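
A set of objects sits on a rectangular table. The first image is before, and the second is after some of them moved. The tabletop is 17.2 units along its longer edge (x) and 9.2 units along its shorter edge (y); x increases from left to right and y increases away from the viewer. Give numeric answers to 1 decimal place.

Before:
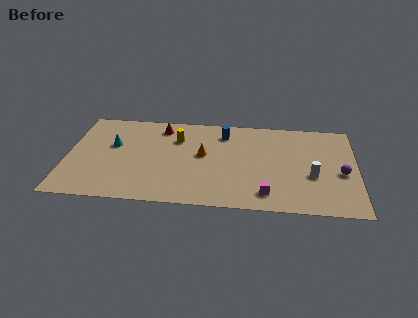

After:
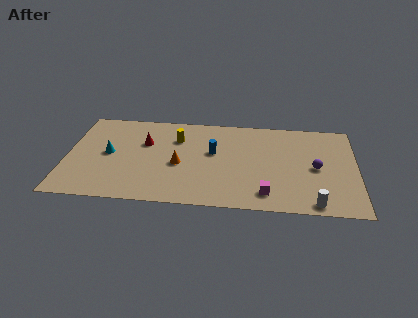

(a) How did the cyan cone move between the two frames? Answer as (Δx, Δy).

(-0.2, -0.9)

The cyan cone was at about (2.7, 5.6) and moved to about (2.5, 4.7).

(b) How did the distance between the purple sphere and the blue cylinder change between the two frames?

-1.6

Before: roughly 7.8 units apart; after: 6.2. That's 1.6 units closer together.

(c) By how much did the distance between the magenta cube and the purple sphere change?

-1.0

Before: roughly 5.0 units apart; after: 4.0. That's 1.0 units closer together.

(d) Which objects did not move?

the yellow cylinder and the magenta cube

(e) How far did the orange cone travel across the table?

1.8

The orange cone was near (8.1, 5.1) before and (6.7, 4.0) after, so it travelled √(1.4² + 1.1²) ≈ 1.8 units.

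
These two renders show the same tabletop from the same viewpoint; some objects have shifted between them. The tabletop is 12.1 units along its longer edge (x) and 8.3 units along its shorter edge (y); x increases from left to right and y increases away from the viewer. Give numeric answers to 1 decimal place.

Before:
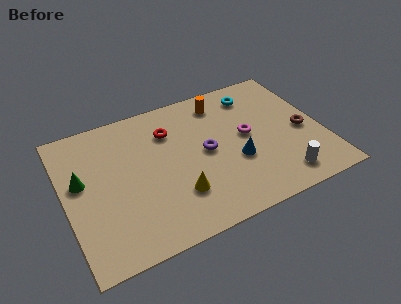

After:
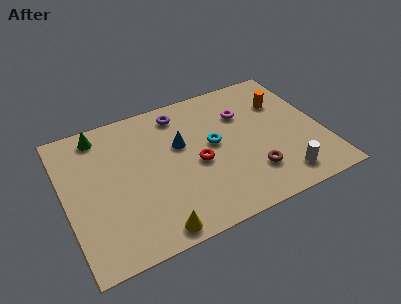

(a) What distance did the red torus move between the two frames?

2.6

The red torus was near (5.1, 6.1) before and (6.1, 3.7) after, so it travelled √(1.0² + 2.4²) ≈ 2.6 units.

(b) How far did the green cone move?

2.6

From (0.8, 4.8) to (1.9, 7.2), the green cone covered √(1.1² + 2.4²) ≈ 2.6 units.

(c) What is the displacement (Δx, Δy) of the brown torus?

(-2.7, -1.6)

The brown torus was at about (11.2, 3.7) and moved to about (8.5, 2.1).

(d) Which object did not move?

the white cylinder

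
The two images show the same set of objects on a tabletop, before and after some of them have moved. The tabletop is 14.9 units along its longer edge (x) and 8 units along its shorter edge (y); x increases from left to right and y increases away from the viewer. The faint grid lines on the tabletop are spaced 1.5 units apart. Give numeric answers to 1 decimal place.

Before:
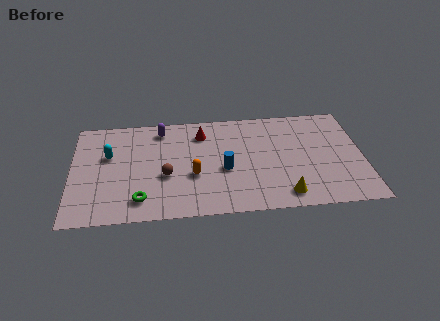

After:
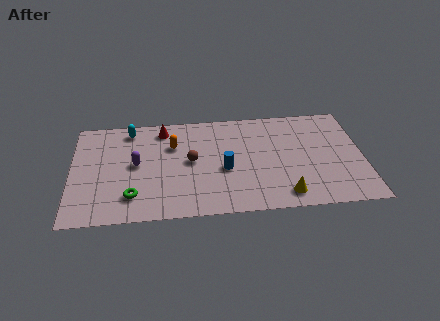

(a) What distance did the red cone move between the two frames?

2.1

From (6.7, 6.3) to (4.7, 6.8), the red cone covered √(2.0² + 0.5²) ≈ 2.1 units.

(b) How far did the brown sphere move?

1.6

The brown sphere was near (4.8, 3.2) before and (6.1, 4.2) after, so it travelled √(1.3² + 1.0²) ≈ 1.6 units.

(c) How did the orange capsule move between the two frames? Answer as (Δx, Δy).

(-1.0, 2.4)

The orange capsule started near (6.2, 3.1) and ended near (5.2, 5.5).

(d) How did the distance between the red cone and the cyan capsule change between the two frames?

-3.3

Before: roughly 5.0 units apart; after: 1.7. That's 3.3 units closer together.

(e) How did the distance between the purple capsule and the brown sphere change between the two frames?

-0.8

Before: roughly 3.6 units apart; after: 2.8. That's 0.8 units closer together.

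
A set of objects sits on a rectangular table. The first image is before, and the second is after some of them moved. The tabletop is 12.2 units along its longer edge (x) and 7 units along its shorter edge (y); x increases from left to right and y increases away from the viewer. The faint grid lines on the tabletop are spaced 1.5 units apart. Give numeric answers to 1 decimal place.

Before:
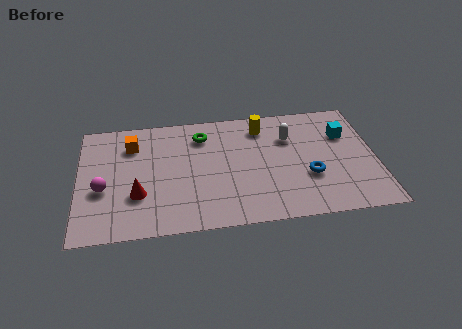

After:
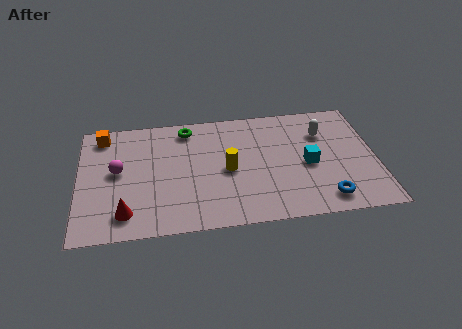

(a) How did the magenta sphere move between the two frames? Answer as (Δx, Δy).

(0.6, 1.0)

The magenta sphere started near (1.0, 2.8) and ended near (1.6, 3.8).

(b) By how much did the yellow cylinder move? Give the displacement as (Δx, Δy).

(-1.5, -2.4)

The yellow cylinder was at about (7.6, 5.7) and moved to about (6.1, 3.3).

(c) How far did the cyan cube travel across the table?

2.3

From (11.0, 4.8) to (9.4, 3.2), the cyan cube covered √(1.6² + 1.6²) ≈ 2.3 units.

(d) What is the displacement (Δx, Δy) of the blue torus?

(0.6, -1.4)

The blue torus was at about (9.4, 2.5) and moved to about (10.0, 1.1).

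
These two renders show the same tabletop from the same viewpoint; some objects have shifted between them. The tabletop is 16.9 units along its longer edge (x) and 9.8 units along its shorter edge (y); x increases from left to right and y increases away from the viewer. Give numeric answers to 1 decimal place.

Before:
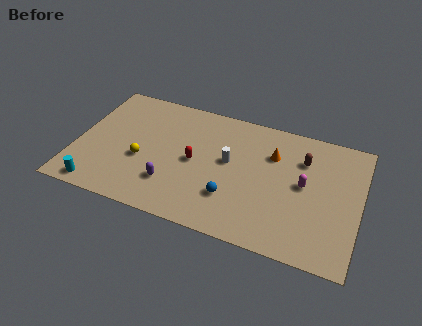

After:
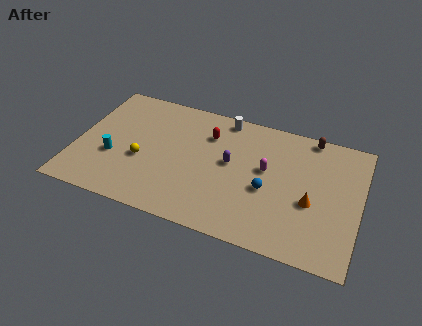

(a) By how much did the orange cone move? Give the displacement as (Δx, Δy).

(2.5, -2.9)

The orange cone started near (11.6, 6.9) and ended near (14.1, 4.0).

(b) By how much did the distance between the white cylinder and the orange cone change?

+4.5

They were about 2.9 units apart before and 7.4 after — 4.5 units further apart.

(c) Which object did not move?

the yellow sphere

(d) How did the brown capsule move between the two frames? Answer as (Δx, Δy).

(0.3, 1.9)

The brown capsule started near (13.4, 7.1) and ended near (13.7, 9.0).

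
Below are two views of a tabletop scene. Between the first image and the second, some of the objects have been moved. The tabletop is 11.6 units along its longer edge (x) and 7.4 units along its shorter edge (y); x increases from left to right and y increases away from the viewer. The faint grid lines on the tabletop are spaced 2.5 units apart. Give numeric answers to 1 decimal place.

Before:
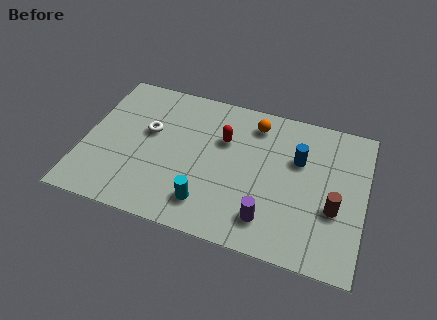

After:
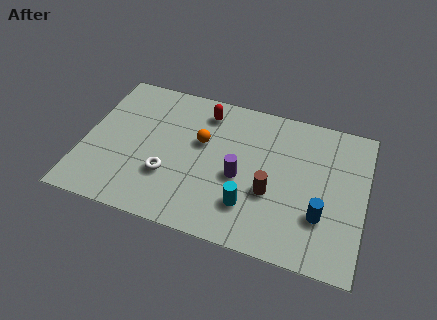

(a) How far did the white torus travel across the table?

2.2

The white torus moved from about (2.6, 4.4) to (3.6, 2.4), a distance of √(1.0² + 2.0²) ≈ 2.2.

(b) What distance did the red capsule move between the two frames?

1.5

The red capsule was near (5.7, 4.9) before and (4.8, 6.1) after, so it travelled √(0.9² + 1.2²) ≈ 1.5 units.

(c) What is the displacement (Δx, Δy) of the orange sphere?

(-2.1, -1.6)

The orange sphere was at about (6.9, 6.1) and moved to about (4.8, 4.5).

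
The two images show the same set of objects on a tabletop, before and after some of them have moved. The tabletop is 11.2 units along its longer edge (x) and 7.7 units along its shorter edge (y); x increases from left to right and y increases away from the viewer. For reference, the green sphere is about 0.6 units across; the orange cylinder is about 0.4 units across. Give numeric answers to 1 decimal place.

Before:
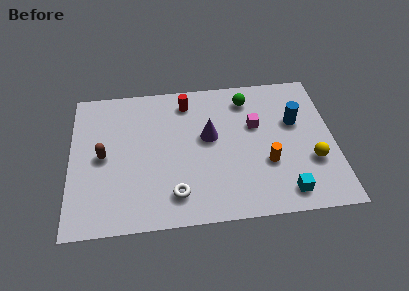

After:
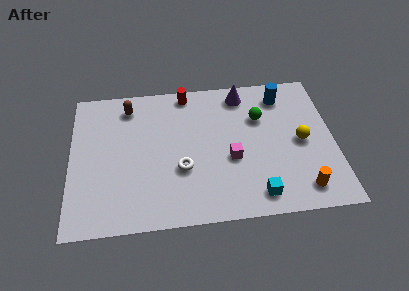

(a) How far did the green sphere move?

1.2

From (7.6, 6.3) to (8.1, 5.2), the green sphere covered √(0.5² + 1.1²) ≈ 1.2 units.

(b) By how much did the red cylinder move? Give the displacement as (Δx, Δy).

(0.0, 0.5)

The red cylinder started near (5.0, 6.4) and ended near (5.0, 6.9).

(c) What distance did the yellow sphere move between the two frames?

1.2

The yellow sphere was near (10.2, 2.6) before and (9.8, 3.7) after, so it travelled √(0.4² + 1.1²) ≈ 1.2 units.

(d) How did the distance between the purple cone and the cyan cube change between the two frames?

+1.0

The distance was about 4.5 in the first image and 5.5 in the second, so they moved 1.0 units further apart.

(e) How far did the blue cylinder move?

1.6

The blue cylinder was near (9.6, 4.8) before and (9.1, 6.3) after, so it travelled √(0.5² + 1.5²) ≈ 1.6 units.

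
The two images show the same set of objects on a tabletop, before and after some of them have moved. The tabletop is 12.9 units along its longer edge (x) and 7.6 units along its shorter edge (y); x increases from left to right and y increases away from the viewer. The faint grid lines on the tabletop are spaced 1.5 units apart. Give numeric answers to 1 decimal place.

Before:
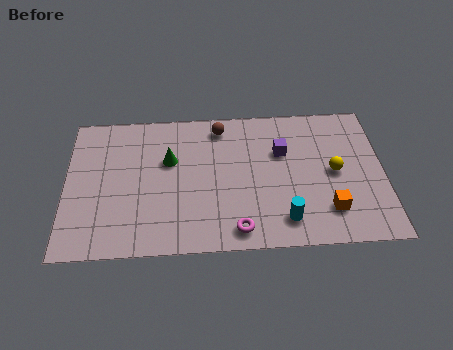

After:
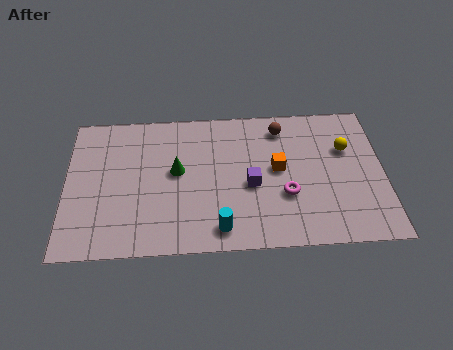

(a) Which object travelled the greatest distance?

the orange cube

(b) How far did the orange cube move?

3.0

From (10.6, 1.8) to (8.6, 4.1), the orange cube covered √(2.0² + 2.3²) ≈ 3.0 units.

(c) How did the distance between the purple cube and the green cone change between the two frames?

-1.5

Before: roughly 4.6 units apart; after: 3.1. That's 1.5 units closer together.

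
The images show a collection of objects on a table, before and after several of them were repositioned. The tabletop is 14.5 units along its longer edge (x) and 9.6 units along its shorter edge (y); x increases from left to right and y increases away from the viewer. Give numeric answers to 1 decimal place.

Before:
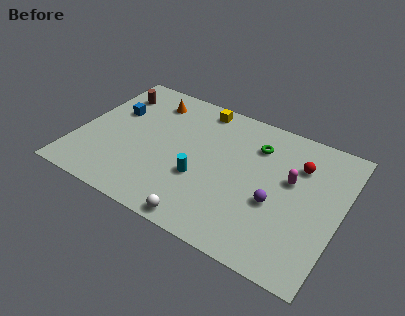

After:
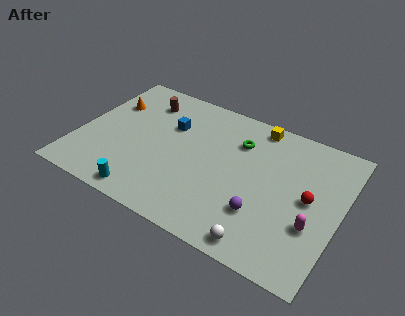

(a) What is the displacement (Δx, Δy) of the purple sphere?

(-0.6, -1.0)

From the two frames, the purple sphere sits at roughly (11.1, 3.8) before and (10.5, 2.8) after.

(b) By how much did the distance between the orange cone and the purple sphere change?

+1.4

They were about 8.6 units apart before and 10.0 after — 1.4 units further apart.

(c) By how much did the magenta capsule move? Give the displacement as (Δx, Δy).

(1.5, -2.4)

The magenta capsule started near (11.7, 5.7) and ended near (13.2, 3.3).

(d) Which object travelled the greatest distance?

the cyan cylinder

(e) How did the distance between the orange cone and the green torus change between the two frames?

+1.2

The distance was about 6.1 in the first image and 7.3 in the second, so they moved 1.2 units further apart.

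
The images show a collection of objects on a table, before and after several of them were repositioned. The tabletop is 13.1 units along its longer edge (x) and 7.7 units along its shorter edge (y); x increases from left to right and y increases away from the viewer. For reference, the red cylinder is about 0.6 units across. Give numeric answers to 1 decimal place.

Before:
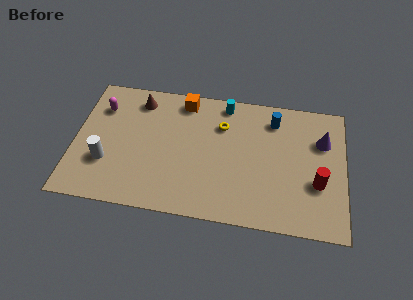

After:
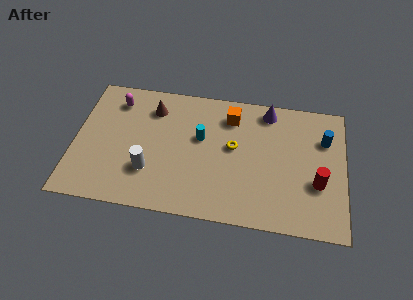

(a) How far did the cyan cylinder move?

2.5

The cyan cylinder moved from about (7.2, 6.8) to (6.1, 4.6), a distance of √(1.1² + 2.2²) ≈ 2.5.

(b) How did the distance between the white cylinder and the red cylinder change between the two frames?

-2.1

They were about 10.2 units apart before and 8.1 after — 2.1 units closer together.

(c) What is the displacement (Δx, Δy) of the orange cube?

(2.3, -0.6)

The orange cube was at about (5.2, 6.7) and moved to about (7.5, 6.1).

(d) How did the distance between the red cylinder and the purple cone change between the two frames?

+2.1

Before: roughly 2.5 units apart; after: 4.6. That's 2.1 units further apart.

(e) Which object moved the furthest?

the purple cone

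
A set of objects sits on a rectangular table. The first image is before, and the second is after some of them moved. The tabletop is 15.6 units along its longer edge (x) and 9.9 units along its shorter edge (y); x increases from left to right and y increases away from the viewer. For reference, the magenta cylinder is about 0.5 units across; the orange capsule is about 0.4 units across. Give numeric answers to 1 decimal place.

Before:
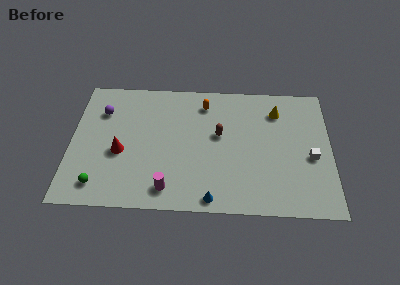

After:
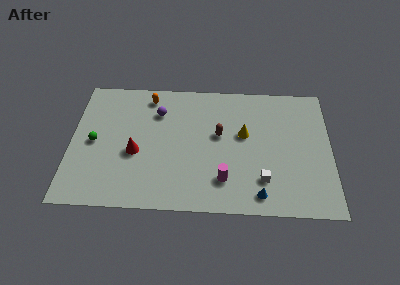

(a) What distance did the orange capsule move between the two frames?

3.4

The orange capsule was near (8.0, 8.1) before and (4.6, 8.5) after, so it travelled √(3.4² + 0.4²) ≈ 3.4 units.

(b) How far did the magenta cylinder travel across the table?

3.4

From (5.9, 1.5) to (9.2, 2.3), the magenta cylinder covered √(3.3² + 0.8²) ≈ 3.4 units.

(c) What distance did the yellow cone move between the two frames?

2.8

The yellow cone moved from about (12.4, 7.7) to (10.4, 5.8), a distance of √(2.0² + 1.9²) ≈ 2.8.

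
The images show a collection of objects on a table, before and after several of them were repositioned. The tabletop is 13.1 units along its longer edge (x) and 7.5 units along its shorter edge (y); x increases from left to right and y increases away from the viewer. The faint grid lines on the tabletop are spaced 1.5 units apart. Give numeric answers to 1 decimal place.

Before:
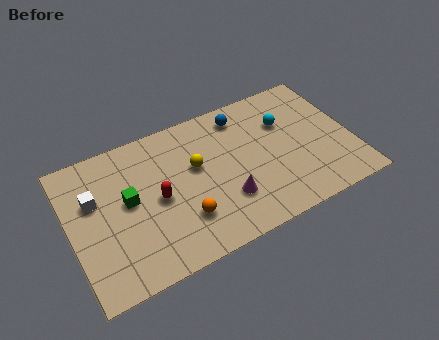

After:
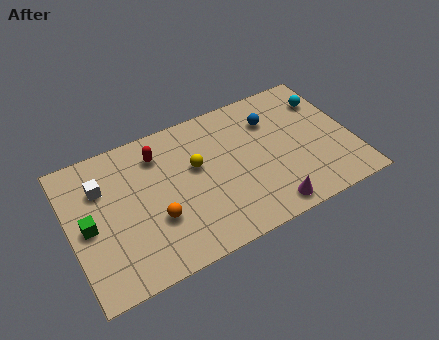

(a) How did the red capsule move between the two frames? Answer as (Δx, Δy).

(0.3, 2.3)

The red capsule started near (4.0, 3.6) and ended near (4.3, 5.9).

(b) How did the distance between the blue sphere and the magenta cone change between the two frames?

+0.4

They were about 4.3 units apart before and 4.7 after — 0.4 units further apart.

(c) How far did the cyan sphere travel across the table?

2.1

The cyan sphere moved from about (10.2, 5.1) to (12.2, 5.6), a distance of √(2.0² + 0.5²) ≈ 2.1.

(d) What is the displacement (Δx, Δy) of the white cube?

(0.4, 0.5)

The white cube started near (1.2, 4.8) and ended near (1.6, 5.3).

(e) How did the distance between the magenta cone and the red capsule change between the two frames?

+3.4

They were about 3.3 units apart before and 6.7 after — 3.4 units further apart.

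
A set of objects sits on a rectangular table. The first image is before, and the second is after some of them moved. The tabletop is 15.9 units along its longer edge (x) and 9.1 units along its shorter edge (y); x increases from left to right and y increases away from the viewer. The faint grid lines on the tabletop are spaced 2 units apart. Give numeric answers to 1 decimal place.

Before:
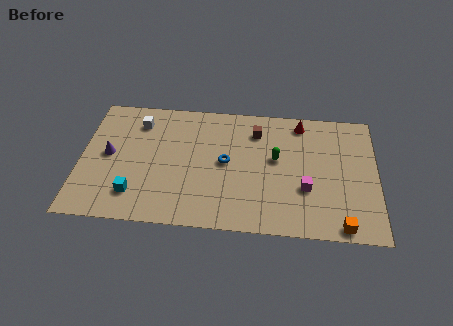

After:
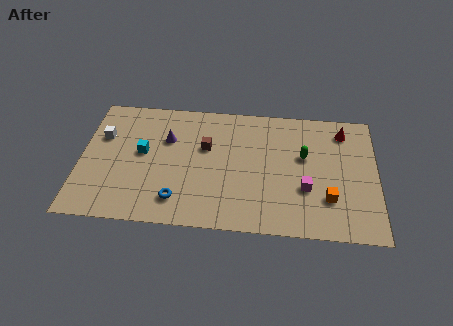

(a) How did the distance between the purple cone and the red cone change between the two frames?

-1.2

The distance was about 10.8 in the first image and 9.6 in the second, so they moved 1.2 units closer together.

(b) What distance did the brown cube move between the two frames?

3.0

From (9.4, 7.1) to (6.7, 5.7), the brown cube covered √(2.7² + 1.4²) ≈ 3.0 units.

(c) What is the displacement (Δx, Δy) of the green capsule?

(1.5, 0.3)

The green capsule started near (10.5, 5.2) and ended near (12.0, 5.5).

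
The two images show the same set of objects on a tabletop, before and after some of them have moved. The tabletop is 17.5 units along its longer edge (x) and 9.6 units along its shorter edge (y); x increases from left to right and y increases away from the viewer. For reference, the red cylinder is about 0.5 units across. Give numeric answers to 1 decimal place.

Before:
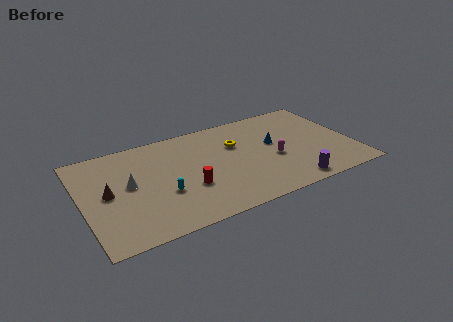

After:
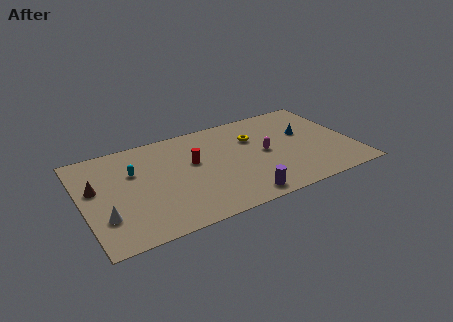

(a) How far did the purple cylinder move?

3.3

From (13.0, 1.1) to (9.7, 1.1), the purple cylinder covered √(3.3² + 0.0²) ≈ 3.3 units.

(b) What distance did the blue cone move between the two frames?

2.1

From (12.5, 5.5) to (14.6, 5.8), the blue cone covered √(2.1² + 0.3²) ≈ 2.1 units.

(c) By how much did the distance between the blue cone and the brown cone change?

+2.8

They were about 10.9 units apart before and 13.7 after — 2.8 units further apart.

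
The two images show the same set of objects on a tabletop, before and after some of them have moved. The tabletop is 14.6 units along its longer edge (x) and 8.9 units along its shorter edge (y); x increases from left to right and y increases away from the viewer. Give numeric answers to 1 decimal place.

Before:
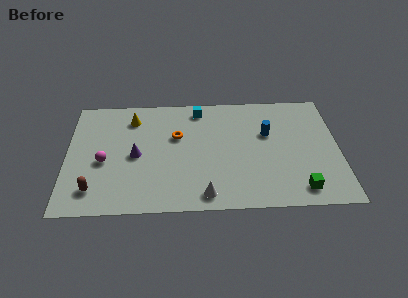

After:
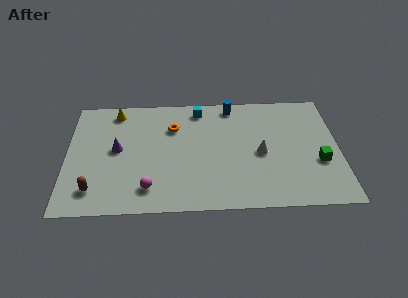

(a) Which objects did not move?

the brown capsule and the cyan cube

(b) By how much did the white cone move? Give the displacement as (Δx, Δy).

(3.0, 3.0)

The white cone was at about (7.4, 1.1) and moved to about (10.4, 4.1).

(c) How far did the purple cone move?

1.1

The purple cone was near (3.7, 4.2) before and (2.7, 4.7) after, so it travelled √(1.0² + 0.5²) ≈ 1.1 units.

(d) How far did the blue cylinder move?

3.0

The blue cylinder moved from about (10.8, 5.6) to (8.9, 7.9), a distance of √(1.9² + 2.3²) ≈ 3.0.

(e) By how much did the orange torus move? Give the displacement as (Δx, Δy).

(-0.2, 0.7)

From the two frames, the orange torus sits at roughly (5.9, 5.6) before and (5.7, 6.3) after.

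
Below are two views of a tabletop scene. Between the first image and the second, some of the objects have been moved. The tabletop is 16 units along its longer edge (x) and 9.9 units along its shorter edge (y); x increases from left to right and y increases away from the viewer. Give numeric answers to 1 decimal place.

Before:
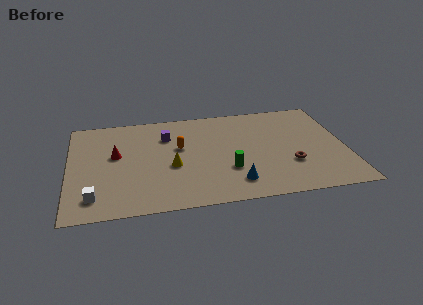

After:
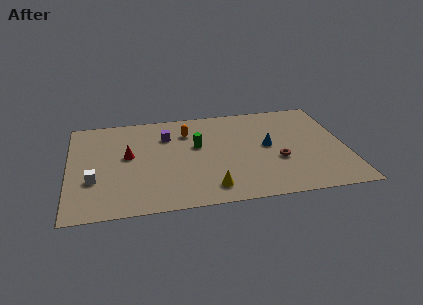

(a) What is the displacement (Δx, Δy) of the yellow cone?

(2.1, -2.5)

The yellow cone started near (5.9, 4.1) and ended near (8.0, 1.6).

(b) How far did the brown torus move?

0.9

From (12.7, 3.2) to (12.0, 3.7), the brown torus covered √(0.7² + 0.5²) ≈ 0.9 units.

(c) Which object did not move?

the purple cube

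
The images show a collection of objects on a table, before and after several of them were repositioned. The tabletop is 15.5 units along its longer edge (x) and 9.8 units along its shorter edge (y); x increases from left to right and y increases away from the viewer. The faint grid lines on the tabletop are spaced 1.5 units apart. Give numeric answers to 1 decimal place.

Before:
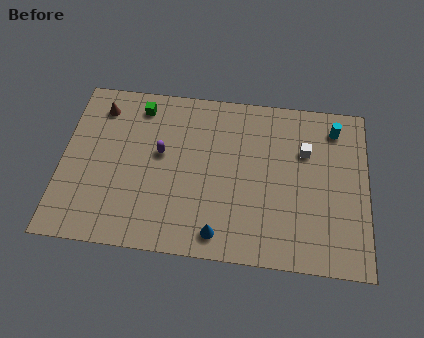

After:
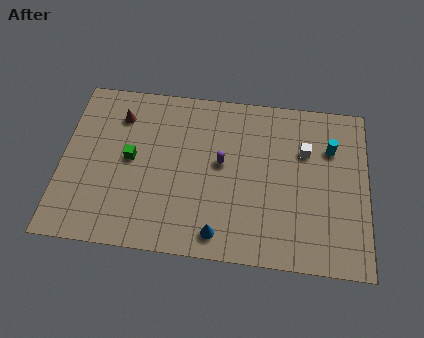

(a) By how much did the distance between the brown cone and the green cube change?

+0.6

They were about 2.0 units apart before and 2.6 after — 0.6 units further apart.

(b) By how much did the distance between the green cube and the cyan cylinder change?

+0.3

The distance was about 10.0 in the first image and 10.3 in the second, so they moved 0.3 units further apart.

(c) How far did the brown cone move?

1.1

From (1.8, 8.0) to (2.8, 7.6), the brown cone covered √(1.0² + 0.4²) ≈ 1.1 units.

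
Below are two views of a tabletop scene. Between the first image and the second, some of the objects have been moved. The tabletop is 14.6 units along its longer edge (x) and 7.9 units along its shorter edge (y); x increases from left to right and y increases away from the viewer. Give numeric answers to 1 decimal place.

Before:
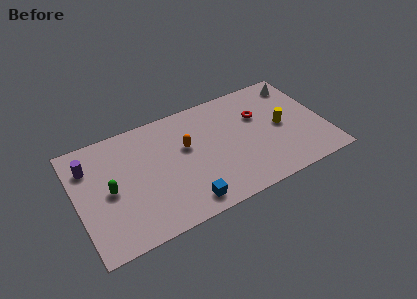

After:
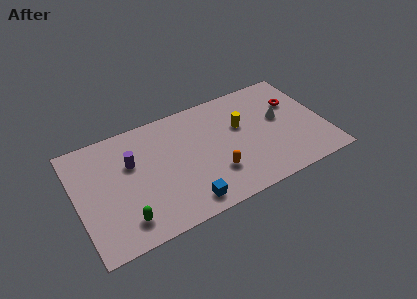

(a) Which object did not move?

the blue cube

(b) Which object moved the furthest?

the orange capsule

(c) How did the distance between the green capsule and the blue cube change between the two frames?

-1.4

Before: roughly 4.9 units apart; after: 3.5. That's 1.4 units closer together.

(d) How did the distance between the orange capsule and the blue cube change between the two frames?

-1.5

Before: roughly 3.7 units apart; after: 2.2. That's 1.5 units closer together.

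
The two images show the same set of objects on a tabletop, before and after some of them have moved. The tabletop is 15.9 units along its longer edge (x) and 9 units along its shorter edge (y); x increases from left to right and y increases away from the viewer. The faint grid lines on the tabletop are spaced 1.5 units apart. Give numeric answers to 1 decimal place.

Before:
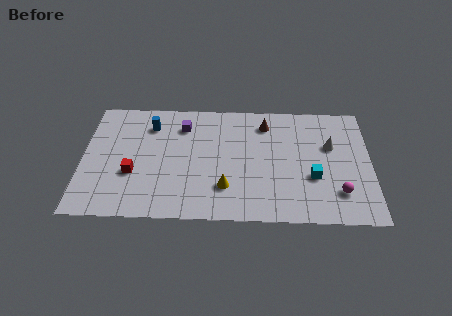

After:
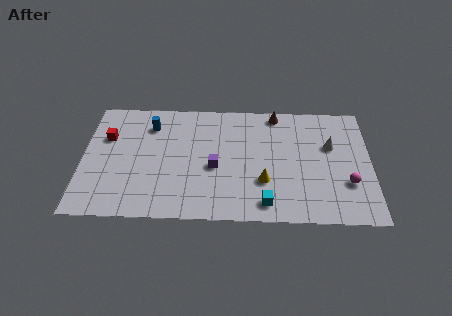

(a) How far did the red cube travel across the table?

3.1

The red cube moved from about (2.8, 3.3) to (1.3, 6.0), a distance of √(1.5² + 2.7²) ≈ 3.1.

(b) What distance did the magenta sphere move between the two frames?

0.9

From (14.1, 2.2) to (14.6, 2.9), the magenta sphere covered √(0.5² + 0.7²) ≈ 0.9 units.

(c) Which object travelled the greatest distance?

the purple cube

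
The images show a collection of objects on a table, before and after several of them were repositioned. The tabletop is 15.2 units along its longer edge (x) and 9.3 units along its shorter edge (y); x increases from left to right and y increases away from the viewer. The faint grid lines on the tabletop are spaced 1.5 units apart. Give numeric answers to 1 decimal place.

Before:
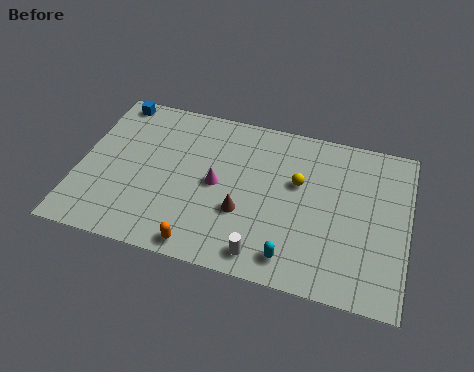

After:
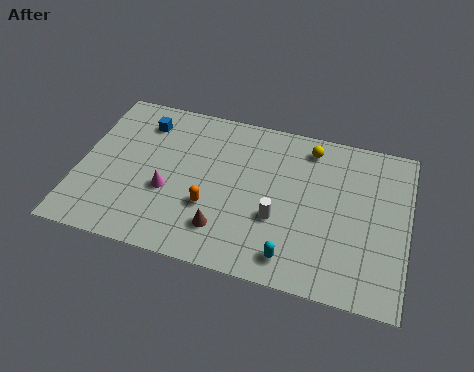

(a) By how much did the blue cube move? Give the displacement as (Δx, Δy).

(1.5, -1.0)

The blue cube started near (1.2, 8.4) and ended near (2.7, 7.4).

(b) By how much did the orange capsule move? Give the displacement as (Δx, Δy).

(0.2, 2.3)

From the two frames, the orange capsule sits at roughly (6.0, 0.9) before and (6.2, 3.2) after.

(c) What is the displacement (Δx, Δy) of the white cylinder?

(0.5, 2.2)

The white cylinder was at about (8.8, 1.2) and moved to about (9.3, 3.4).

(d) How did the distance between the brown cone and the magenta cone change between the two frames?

+1.3

Before: roughly 1.8 units apart; after: 3.1. That's 1.3 units further apart.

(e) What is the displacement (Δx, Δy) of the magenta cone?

(-2.2, -1.0)

The magenta cone was at about (6.4, 4.6) and moved to about (4.2, 3.6).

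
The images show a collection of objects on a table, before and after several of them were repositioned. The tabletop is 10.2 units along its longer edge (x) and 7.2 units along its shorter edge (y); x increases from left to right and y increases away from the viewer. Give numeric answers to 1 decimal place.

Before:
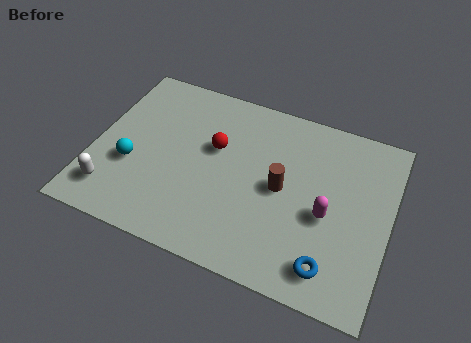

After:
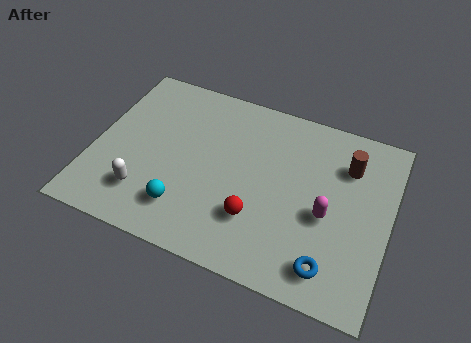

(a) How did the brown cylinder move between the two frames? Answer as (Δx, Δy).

(2.1, 1.7)

The brown cylinder was at about (6.5, 3.6) and moved to about (8.6, 5.3).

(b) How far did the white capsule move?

1.1

The white capsule moved from about (0.9, 1.4) to (2.0, 1.7), a distance of √(1.1² + 0.3²) ≈ 1.1.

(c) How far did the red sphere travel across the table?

2.9

The red sphere moved from about (4.1, 4.4) to (5.8, 2.1), a distance of √(1.7² + 2.3²) ≈ 2.9.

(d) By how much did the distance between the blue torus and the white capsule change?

-1.1

The distance was about 7.5 in the first image and 6.4 in the second, so they moved 1.1 units closer together.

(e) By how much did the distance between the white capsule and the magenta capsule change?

-1.1

The distance was about 7.4 in the first image and 6.3 in the second, so they moved 1.1 units closer together.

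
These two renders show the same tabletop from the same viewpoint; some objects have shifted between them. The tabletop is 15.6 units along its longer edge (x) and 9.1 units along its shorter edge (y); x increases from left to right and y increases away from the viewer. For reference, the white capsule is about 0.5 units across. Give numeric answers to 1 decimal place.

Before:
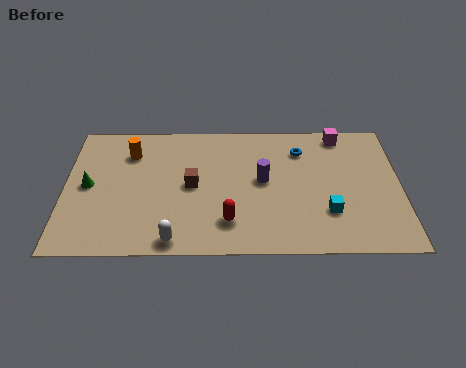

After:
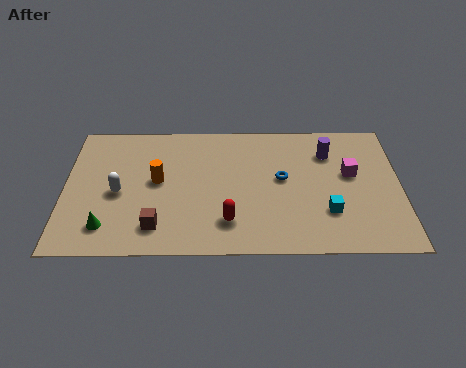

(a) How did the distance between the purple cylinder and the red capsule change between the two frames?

+3.4

They were about 3.2 units apart before and 6.6 after — 3.4 units further apart.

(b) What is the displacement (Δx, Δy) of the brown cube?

(-1.6, -2.8)

The brown cube was at about (5.9, 4.6) and moved to about (4.3, 1.8).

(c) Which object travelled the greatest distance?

the white capsule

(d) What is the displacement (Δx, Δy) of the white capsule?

(-2.6, 3.2)

The white capsule started near (5.1, 0.9) and ended near (2.5, 4.1).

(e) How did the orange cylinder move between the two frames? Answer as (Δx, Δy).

(1.3, -2.0)

From the two frames, the orange cylinder sits at roughly (3.0, 6.9) before and (4.3, 4.9) after.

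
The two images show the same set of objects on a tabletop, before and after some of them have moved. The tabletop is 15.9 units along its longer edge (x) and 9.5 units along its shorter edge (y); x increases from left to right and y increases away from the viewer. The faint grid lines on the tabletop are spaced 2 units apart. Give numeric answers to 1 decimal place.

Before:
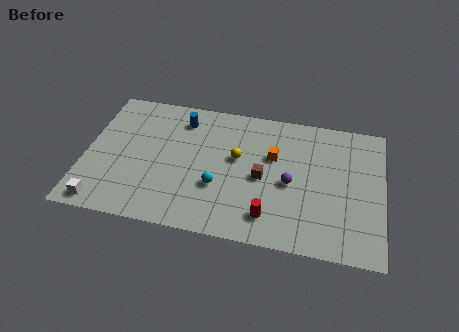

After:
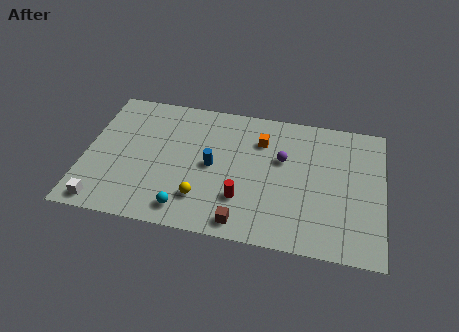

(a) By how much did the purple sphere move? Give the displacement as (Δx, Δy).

(-0.5, 1.6)

From the two frames, the purple sphere sits at roughly (11.0, 4.3) before and (10.5, 5.9) after.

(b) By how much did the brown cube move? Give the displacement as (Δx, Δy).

(-0.9, -3.3)

The brown cube started near (9.5, 4.4) and ended near (8.6, 1.1).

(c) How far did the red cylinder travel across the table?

1.7

From (10.0, 1.8) to (8.5, 2.7), the red cylinder covered √(1.5² + 0.9²) ≈ 1.7 units.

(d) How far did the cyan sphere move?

2.5

The cyan sphere was near (7.2, 3.3) before and (5.6, 1.4) after, so it travelled √(1.6² + 1.9²) ≈ 2.5 units.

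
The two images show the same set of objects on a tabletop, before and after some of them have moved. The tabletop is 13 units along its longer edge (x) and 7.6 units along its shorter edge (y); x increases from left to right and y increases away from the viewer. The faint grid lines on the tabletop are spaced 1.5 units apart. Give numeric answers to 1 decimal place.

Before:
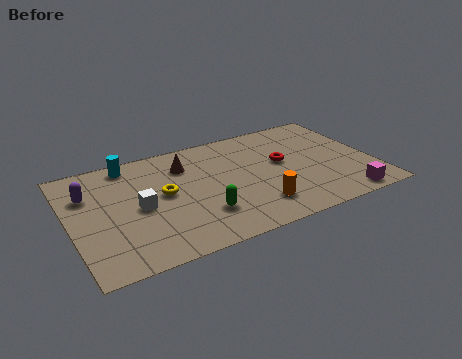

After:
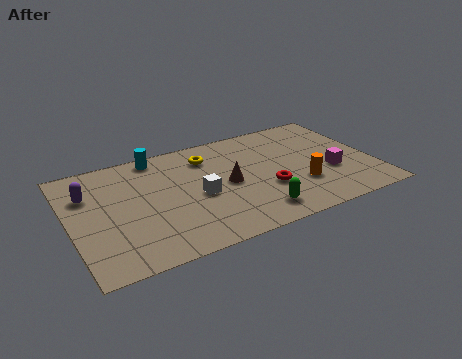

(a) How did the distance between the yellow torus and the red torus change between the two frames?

-1.3

The distance was about 5.2 in the first image and 3.9 in the second, so they moved 1.3 units closer together.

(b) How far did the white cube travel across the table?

2.5

The white cube was near (2.9, 3.6) before and (5.4, 3.4) after, so it travelled √(2.5² + 0.2²) ≈ 2.5 units.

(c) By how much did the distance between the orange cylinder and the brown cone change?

-1.5

Before: roughly 4.8 units apart; after: 3.3. That's 1.5 units closer together.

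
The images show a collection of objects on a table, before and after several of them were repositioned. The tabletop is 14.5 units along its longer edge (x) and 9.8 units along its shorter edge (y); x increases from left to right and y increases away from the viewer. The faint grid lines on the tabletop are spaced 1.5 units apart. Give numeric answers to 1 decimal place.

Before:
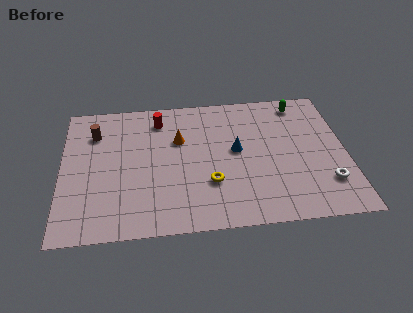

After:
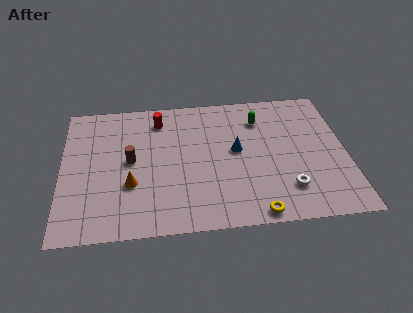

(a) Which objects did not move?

the blue cone and the red cylinder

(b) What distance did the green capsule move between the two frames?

2.3

The green capsule moved from about (12.3, 8.5) to (10.2, 7.5), a distance of √(2.1² + 1.0²) ≈ 2.3.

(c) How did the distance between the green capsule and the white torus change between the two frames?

-0.8

They were about 6.1 units apart before and 5.3 after — 0.8 units closer together.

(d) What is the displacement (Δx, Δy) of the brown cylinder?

(1.8, -2.2)

From the two frames, the brown cylinder sits at roughly (1.7, 7.3) before and (3.5, 5.1) after.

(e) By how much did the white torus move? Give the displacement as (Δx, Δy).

(-2.0, -0.2)

The white torus started near (13.4, 2.5) and ended near (11.4, 2.3).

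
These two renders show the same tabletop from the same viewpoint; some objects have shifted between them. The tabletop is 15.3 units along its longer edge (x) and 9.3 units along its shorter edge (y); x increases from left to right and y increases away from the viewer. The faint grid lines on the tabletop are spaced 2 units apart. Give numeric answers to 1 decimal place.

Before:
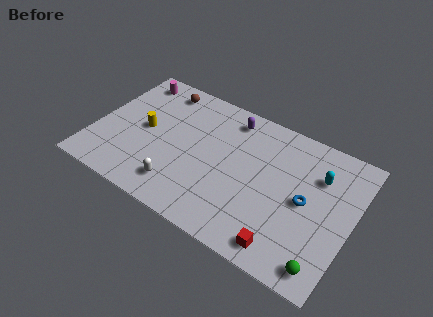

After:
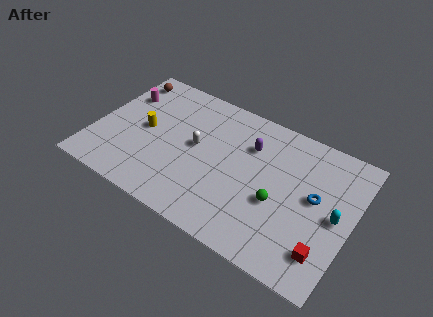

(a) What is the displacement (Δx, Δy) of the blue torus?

(0.5, 0.5)

From the two frames, the blue torus sits at roughly (12.6, 4.6) before and (13.1, 5.1) after.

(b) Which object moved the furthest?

the green sphere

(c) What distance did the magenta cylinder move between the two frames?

1.4

From (1.5, 8.0) to (1.2, 6.6), the magenta cylinder covered √(0.3² + 1.4²) ≈ 1.4 units.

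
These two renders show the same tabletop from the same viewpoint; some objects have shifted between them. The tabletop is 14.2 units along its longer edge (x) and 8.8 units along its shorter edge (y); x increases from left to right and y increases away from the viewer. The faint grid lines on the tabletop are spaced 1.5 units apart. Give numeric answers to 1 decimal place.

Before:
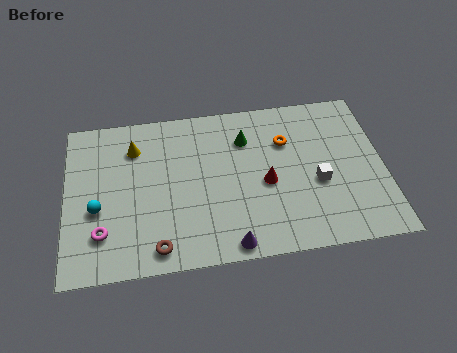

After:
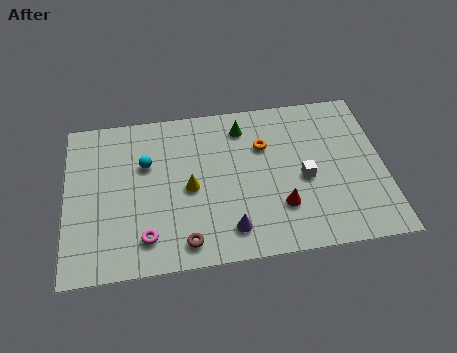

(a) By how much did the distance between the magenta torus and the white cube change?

-2.3

They were about 9.7 units apart before and 7.4 after — 2.3 units closer together.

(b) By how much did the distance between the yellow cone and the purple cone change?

-4.2

The distance was about 7.2 in the first image and 3.0 in the second, so they moved 4.2 units closer together.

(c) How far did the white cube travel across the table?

0.7

The white cube moved from about (11.2, 3.6) to (10.6, 3.9), a distance of √(0.6² + 0.3²) ≈ 0.7.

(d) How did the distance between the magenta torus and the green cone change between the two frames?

-0.7

Before: roughly 7.8 units apart; after: 7.1. That's 0.7 units closer together.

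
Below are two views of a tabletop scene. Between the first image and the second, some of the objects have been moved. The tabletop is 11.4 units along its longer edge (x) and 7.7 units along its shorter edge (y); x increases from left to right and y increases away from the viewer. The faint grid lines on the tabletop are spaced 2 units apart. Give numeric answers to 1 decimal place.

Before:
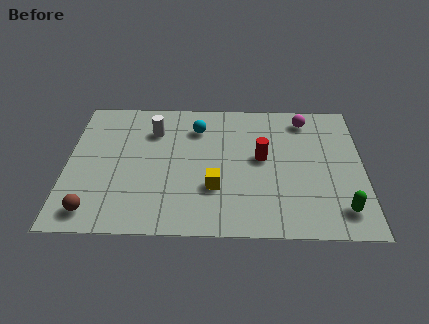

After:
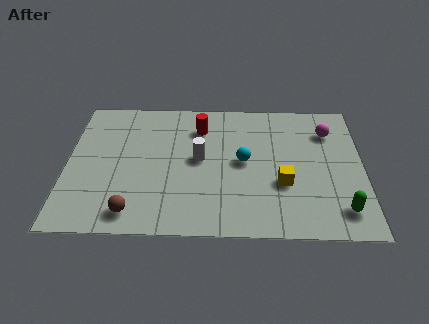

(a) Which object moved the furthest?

the red cylinder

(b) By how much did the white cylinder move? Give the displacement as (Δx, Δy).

(1.8, -1.6)

From the two frames, the white cylinder sits at roughly (3.3, 5.7) before and (5.1, 4.1) after.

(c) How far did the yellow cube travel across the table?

2.6

The yellow cube moved from about (5.7, 2.5) to (8.3, 2.8), a distance of √(2.6² + 0.3²) ≈ 2.6.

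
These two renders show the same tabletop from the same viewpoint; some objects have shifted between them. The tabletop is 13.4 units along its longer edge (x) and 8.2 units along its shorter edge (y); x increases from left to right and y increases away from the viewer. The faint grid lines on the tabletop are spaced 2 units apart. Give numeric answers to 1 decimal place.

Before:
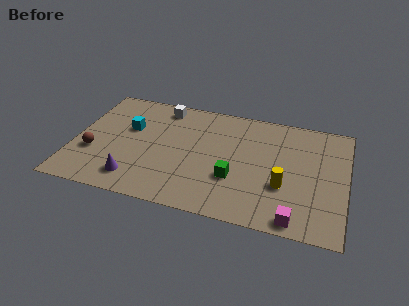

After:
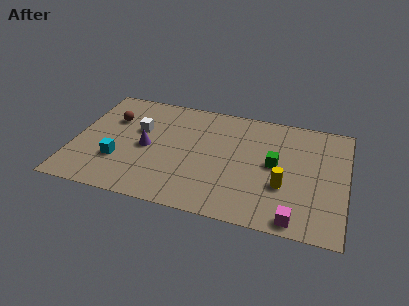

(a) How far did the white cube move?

2.2

The white cube was near (4.1, 7.1) before and (3.1, 5.1) after, so it travelled √(1.0² + 2.0²) ≈ 2.2 units.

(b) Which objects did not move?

the yellow cylinder and the magenta cube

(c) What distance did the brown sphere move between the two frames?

2.8

From (1.0, 2.9) to (1.7, 5.6), the brown sphere covered √(0.7² + 2.7²) ≈ 2.8 units.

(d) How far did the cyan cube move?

2.5

The cyan cube moved from about (2.6, 5.1) to (2.3, 2.6), a distance of √(0.3² + 2.5²) ≈ 2.5.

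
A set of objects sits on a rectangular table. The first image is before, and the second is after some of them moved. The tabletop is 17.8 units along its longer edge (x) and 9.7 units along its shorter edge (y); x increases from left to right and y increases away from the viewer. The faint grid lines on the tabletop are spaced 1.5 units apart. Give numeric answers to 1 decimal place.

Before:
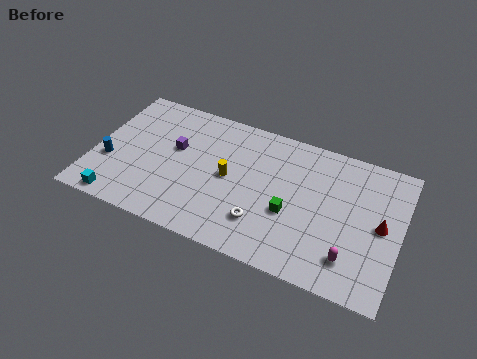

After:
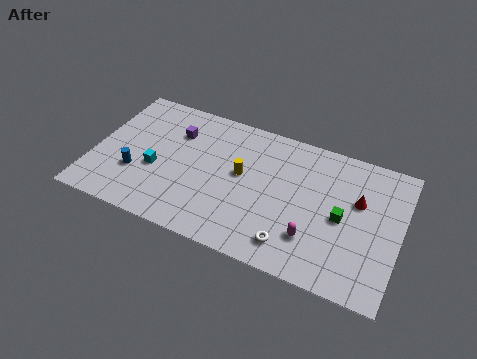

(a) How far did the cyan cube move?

3.5

The cyan cube was near (1.9, 0.9) before and (3.7, 3.9) after, so it travelled √(1.8² + 3.0²) ≈ 3.5 units.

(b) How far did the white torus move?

2.0

From (10.1, 2.5) to (11.9, 1.7), the white torus covered √(1.8² + 0.8²) ≈ 2.0 units.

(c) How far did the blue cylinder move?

1.6

The blue cylinder moved from about (1.0, 3.5) to (2.6, 3.2), a distance of √(1.6² + 0.3²) ≈ 1.6.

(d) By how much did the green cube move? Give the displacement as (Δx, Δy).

(2.9, 0.8)

The green cube was at about (11.6, 3.8) and moved to about (14.5, 4.6).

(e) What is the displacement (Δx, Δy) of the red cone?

(-1.4, 1.2)

The red cone was at about (16.7, 4.9) and moved to about (15.3, 6.1).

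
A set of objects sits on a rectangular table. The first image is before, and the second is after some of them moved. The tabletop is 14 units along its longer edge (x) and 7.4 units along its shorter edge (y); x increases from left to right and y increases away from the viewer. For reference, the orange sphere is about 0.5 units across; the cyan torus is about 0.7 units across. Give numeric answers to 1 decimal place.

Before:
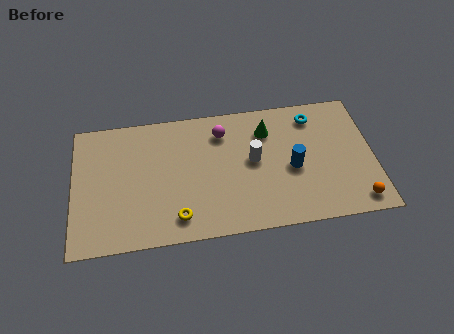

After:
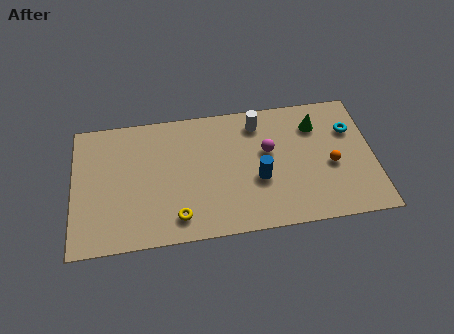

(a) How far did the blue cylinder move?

1.6

From (10.2, 3.3) to (8.6, 2.9), the blue cylinder covered √(1.6² + 0.4²) ≈ 1.6 units.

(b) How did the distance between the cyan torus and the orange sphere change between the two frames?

-3.3

They were about 5.4 units apart before and 2.1 after — 3.3 units closer together.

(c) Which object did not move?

the yellow torus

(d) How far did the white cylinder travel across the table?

2.1

The white cylinder was near (8.4, 4.0) before and (8.7, 6.1) after, so it travelled √(0.3² + 2.1²) ≈ 2.1 units.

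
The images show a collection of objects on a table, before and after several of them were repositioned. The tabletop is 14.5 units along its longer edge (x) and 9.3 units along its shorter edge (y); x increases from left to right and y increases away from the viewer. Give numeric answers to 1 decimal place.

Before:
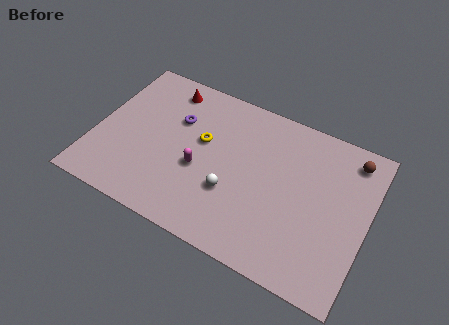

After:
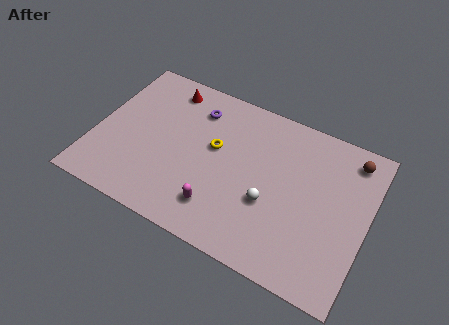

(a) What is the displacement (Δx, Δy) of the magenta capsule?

(1.3, -1.8)

The magenta capsule was at about (5.7, 3.8) and moved to about (7.0, 2.0).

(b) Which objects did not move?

the brown sphere and the red cone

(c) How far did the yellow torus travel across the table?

0.7

The yellow torus was near (5.6, 5.5) before and (6.3, 5.4) after, so it travelled √(0.7² + 0.1²) ≈ 0.7 units.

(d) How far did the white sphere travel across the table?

2.0

The white sphere moved from about (7.5, 3.2) to (9.5, 3.5), a distance of √(2.0² + 0.3²) ≈ 2.0.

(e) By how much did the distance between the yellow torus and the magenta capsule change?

+1.8

Before: roughly 1.7 units apart; after: 3.5. That's 1.8 units further apart.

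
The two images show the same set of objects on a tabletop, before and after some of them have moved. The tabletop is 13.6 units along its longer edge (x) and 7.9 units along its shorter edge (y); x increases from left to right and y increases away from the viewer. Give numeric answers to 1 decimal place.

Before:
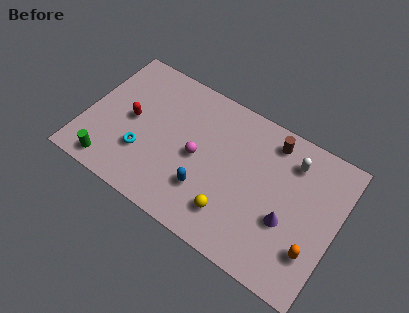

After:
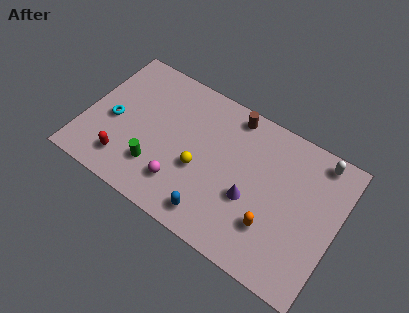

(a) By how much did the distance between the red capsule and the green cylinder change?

-1.4

They were about 3.1 units apart before and 1.7 after — 1.4 units closer together.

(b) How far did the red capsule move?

2.4

The red capsule moved from about (2.4, 4.0) to (2.5, 1.6), a distance of √(0.1² + 2.4²) ≈ 2.4.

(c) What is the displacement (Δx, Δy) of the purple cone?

(-2.0, 0.1)

The purple cone started near (11.1, 3.0) and ended near (9.1, 3.1).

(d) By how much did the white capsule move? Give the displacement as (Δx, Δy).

(1.3, 0.8)

The white capsule started near (10.9, 6.2) and ended near (12.2, 7.0).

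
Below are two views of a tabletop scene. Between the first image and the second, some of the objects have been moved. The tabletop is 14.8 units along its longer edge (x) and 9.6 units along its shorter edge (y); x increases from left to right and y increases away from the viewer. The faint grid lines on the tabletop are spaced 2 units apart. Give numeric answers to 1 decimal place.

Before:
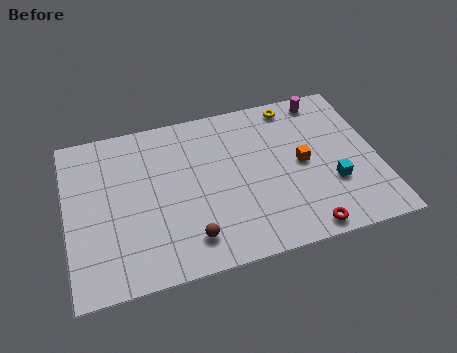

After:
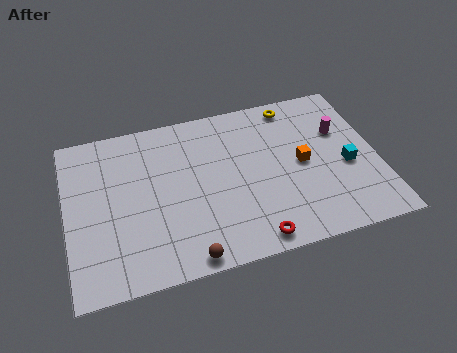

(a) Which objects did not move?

the yellow torus and the orange cube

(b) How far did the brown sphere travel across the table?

1.0

From (5.6, 1.8) to (5.4, 0.8), the brown sphere covered √(0.2² + 1.0²) ≈ 1.0 units.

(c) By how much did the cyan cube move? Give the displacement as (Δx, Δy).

(0.8, 0.9)

From the two frames, the cyan cube sits at roughly (12.5, 3.2) before and (13.3, 4.1) after.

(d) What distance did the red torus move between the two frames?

2.4

The red torus moved from about (10.9, 0.9) to (8.5, 1.0), a distance of √(2.4² + 0.1²) ≈ 2.4.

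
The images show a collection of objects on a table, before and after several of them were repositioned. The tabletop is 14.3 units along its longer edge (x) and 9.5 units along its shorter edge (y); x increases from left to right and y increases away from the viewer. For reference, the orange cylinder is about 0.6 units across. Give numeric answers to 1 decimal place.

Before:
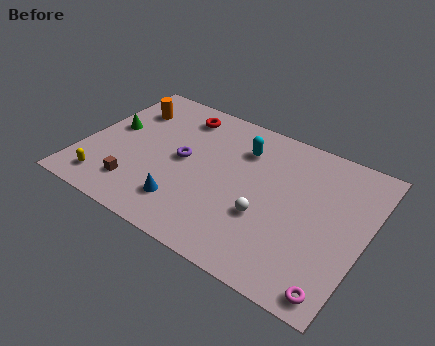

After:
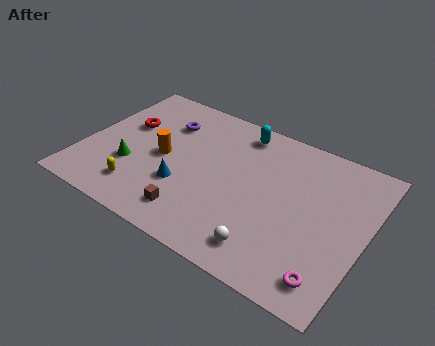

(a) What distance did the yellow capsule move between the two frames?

1.7

The yellow capsule moved from about (1.6, 1.5) to (3.3, 1.9), a distance of √(1.7² + 0.4²) ≈ 1.7.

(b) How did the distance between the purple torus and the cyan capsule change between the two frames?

+0.4

They were about 3.5 units apart before and 3.9 after — 0.4 units further apart.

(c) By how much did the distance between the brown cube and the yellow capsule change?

+1.2

The distance was about 1.6 in the first image and 2.8 in the second, so they moved 1.2 units further apart.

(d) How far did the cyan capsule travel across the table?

1.1

The cyan capsule moved from about (7.7, 7.1) to (7.4, 8.2), a distance of √(0.3² + 1.1²) ≈ 1.1.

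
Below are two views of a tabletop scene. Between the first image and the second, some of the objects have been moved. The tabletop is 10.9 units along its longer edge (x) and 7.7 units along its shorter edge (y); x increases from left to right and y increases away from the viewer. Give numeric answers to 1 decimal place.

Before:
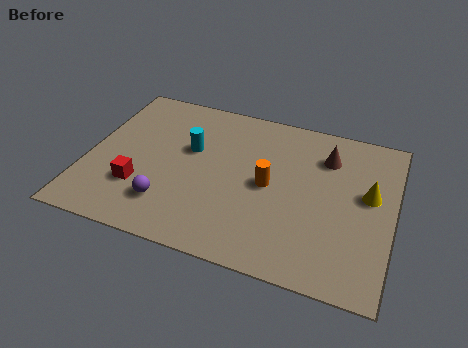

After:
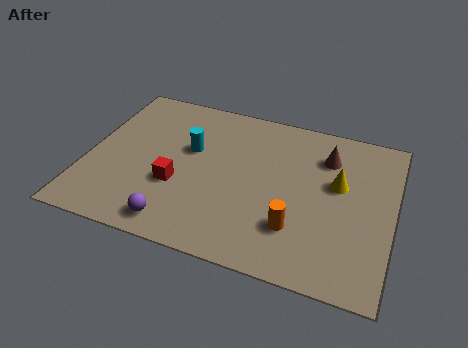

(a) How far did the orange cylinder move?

2.0

The orange cylinder was near (6.5, 3.8) before and (7.6, 2.1) after, so it travelled √(1.1² + 1.7²) ≈ 2.0 units.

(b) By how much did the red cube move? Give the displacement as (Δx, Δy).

(1.3, 0.5)

The red cube started near (2.0, 2.3) and ended near (3.3, 2.8).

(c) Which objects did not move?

the cyan cylinder and the brown cone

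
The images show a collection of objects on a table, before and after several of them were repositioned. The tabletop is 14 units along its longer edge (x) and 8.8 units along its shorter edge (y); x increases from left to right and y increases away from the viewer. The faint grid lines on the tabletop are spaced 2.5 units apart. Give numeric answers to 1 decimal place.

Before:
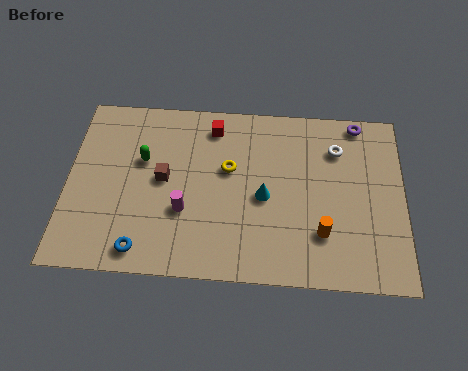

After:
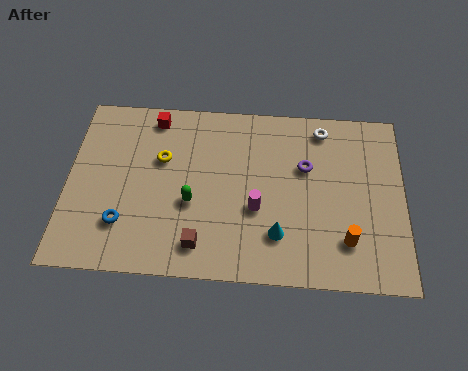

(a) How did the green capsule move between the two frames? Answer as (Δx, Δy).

(2.1, -2.0)

The green capsule started near (3.1, 5.5) and ended near (5.2, 3.5).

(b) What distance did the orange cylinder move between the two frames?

1.0

From (10.6, 2.4) to (11.6, 2.1), the orange cylinder covered √(1.0² + 0.3²) ≈ 1.0 units.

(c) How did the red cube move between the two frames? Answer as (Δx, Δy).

(-2.5, 0.3)

From the two frames, the red cube sits at roughly (6.0, 7.4) before and (3.5, 7.7) after.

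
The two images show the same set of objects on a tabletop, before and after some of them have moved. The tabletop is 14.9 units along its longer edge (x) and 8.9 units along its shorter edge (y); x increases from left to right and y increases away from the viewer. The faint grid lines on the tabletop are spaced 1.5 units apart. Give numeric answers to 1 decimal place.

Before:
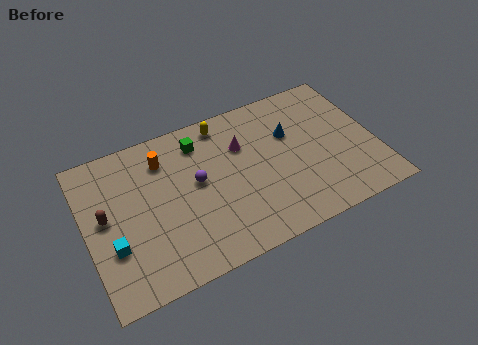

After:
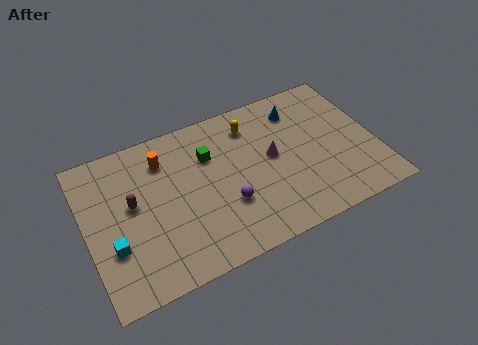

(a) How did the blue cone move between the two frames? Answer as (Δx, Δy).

(0.6, 1.3)

From the two frames, the blue cone sits at roughly (10.7, 5.8) before and (11.3, 7.1) after.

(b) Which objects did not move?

the cyan cube and the orange cylinder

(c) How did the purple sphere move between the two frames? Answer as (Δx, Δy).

(1.3, -1.9)

The purple sphere started near (5.7, 4.9) and ended near (7.0, 3.0).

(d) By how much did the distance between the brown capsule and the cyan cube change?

+0.5

Before: roughly 1.8 units apart; after: 2.3. That's 0.5 units further apart.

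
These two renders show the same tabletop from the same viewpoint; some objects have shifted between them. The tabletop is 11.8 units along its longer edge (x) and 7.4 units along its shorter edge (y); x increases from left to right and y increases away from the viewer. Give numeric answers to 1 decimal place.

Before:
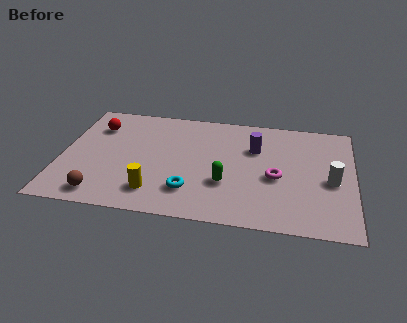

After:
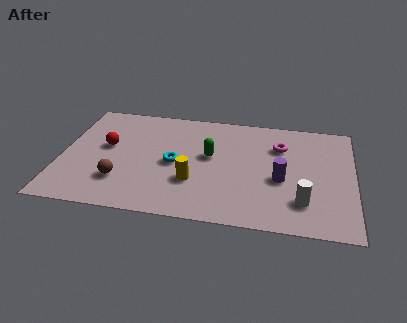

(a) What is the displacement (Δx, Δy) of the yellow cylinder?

(1.5, 0.9)

The yellow cylinder started near (3.9, 1.5) and ended near (5.4, 2.4).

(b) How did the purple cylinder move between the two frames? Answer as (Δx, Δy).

(1.1, -1.9)

From the two frames, the purple cylinder sits at roughly (7.8, 5.0) before and (8.9, 3.1) after.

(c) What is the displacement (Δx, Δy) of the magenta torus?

(0.1, 2.1)

The magenta torus was at about (8.7, 3.2) and moved to about (8.8, 5.3).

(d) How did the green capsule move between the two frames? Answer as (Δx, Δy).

(-0.7, 1.7)

The green capsule was at about (6.7, 2.5) and moved to about (6.0, 4.2).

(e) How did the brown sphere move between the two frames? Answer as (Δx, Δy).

(0.7, 1.0)

From the two frames, the brown sphere sits at roughly (1.8, 1.0) before and (2.5, 2.0) after.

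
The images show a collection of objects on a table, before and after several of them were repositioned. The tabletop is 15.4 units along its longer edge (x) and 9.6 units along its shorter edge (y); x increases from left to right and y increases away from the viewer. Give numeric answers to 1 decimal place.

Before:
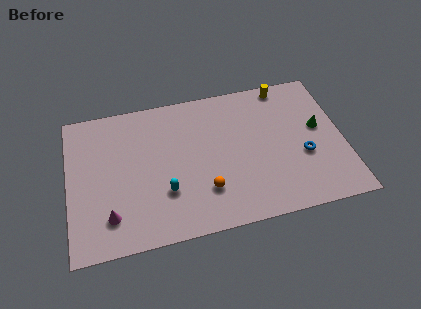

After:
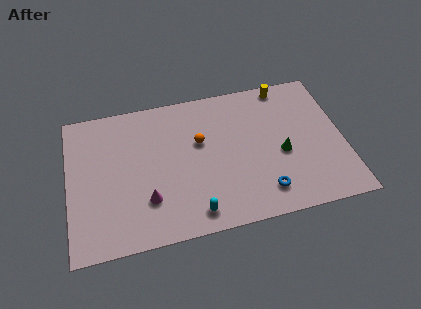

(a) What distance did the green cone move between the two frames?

2.6

The green cone moved from about (14.1, 5.4) to (11.9, 4.1), a distance of √(2.2² + 1.3²) ≈ 2.6.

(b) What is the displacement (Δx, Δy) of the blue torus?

(-2.4, -1.9)

The blue torus started near (13.1, 3.7) and ended near (10.7, 1.8).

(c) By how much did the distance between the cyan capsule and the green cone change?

-3.3

Before: roughly 9.1 units apart; after: 5.8. That's 3.3 units closer together.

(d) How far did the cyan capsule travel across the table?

2.3

The cyan capsule moved from about (5.3, 3.0) to (6.8, 1.3), a distance of √(1.5² + 1.7²) ≈ 2.3.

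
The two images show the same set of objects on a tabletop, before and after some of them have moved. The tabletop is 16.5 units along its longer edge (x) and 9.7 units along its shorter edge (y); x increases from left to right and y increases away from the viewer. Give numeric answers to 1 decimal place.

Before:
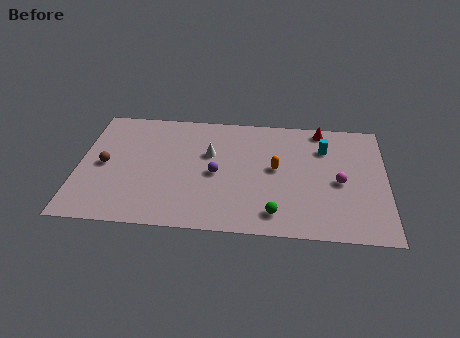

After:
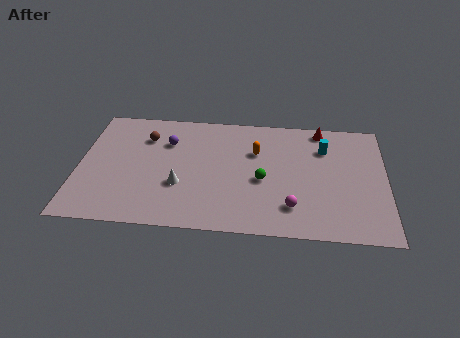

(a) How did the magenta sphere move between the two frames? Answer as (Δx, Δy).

(-2.5, -2.2)

From the two frames, the magenta sphere sits at roughly (14.0, 4.4) before and (11.5, 2.2) after.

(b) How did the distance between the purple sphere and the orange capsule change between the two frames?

+1.5

Before: roughly 3.3 units apart; after: 4.8. That's 1.5 units further apart.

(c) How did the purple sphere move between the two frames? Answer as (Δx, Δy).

(-2.7, 2.4)

The purple sphere started near (7.4, 4.5) and ended near (4.7, 6.9).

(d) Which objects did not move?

the red cone and the cyan cylinder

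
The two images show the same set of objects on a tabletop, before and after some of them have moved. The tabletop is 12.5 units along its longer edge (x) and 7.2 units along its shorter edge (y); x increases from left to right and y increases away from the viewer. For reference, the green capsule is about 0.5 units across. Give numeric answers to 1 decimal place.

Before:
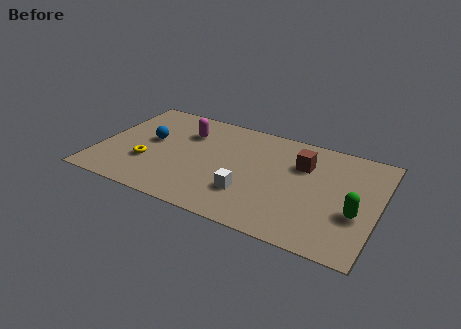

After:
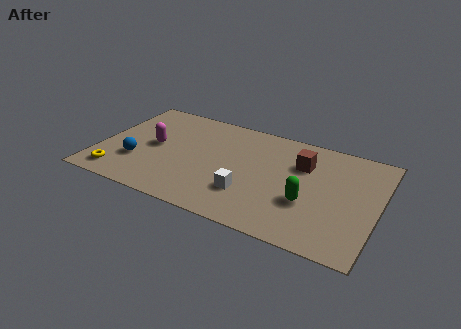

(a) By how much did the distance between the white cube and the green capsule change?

-2.1

The distance was about 4.7 in the first image and 2.6 in the second, so they moved 2.1 units closer together.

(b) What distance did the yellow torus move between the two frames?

1.8

From (2.3, 2.4) to (1.1, 1.1), the yellow torus covered √(1.2² + 1.3²) ≈ 1.8 units.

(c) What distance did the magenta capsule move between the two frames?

2.0

The magenta capsule moved from about (3.7, 5.2) to (2.4, 3.7), a distance of √(1.3² + 1.5²) ≈ 2.0.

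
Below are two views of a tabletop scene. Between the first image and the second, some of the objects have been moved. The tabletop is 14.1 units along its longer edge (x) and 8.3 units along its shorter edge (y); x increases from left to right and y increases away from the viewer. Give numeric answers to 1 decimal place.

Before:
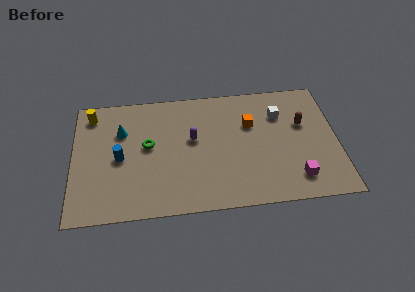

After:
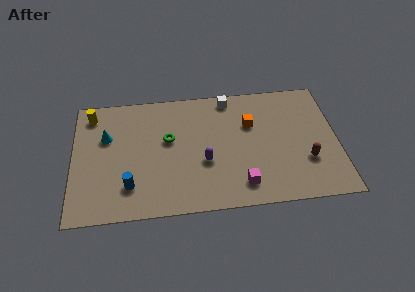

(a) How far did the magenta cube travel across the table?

2.9

From (11.8, 1.6) to (8.9, 1.5), the magenta cube covered √(2.9² + 0.1²) ≈ 2.9 units.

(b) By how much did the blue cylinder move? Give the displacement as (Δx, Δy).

(0.5, -1.9)

The blue cylinder was at about (2.5, 3.9) and moved to about (3.0, 2.0).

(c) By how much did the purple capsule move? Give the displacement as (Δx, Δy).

(0.6, -1.6)

From the two frames, the purple capsule sits at roughly (6.4, 4.8) before and (7.0, 3.2) after.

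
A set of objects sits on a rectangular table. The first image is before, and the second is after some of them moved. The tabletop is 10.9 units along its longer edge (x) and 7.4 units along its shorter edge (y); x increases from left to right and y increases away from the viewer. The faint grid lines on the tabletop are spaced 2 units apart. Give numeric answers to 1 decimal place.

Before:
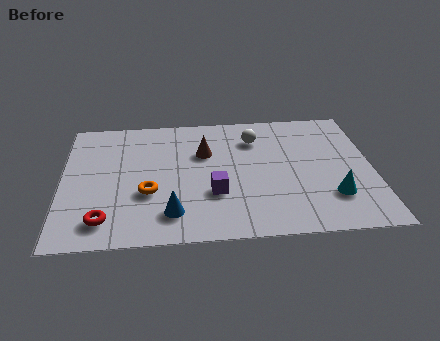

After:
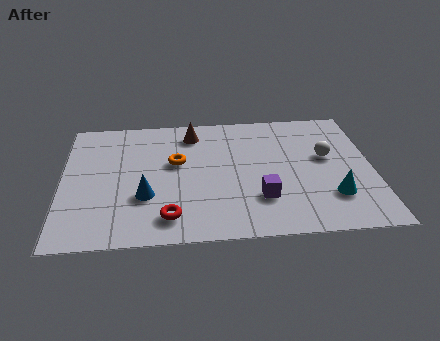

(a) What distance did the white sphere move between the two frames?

2.8

From (6.8, 5.6) to (9.3, 4.3), the white sphere covered √(2.5² + 1.3²) ≈ 2.8 units.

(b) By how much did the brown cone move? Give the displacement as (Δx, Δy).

(-0.4, 1.2)

The brown cone was at about (5.0, 4.9) and moved to about (4.6, 6.1).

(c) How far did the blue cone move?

1.3

From (3.8, 1.5) to (2.9, 2.5), the blue cone covered √(0.9² + 1.0²) ≈ 1.3 units.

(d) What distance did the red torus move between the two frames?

2.2

The red torus moved from about (1.5, 1.3) to (3.7, 1.3), a distance of √(2.2² + 0.0²) ≈ 2.2.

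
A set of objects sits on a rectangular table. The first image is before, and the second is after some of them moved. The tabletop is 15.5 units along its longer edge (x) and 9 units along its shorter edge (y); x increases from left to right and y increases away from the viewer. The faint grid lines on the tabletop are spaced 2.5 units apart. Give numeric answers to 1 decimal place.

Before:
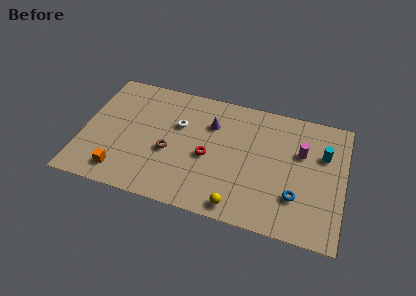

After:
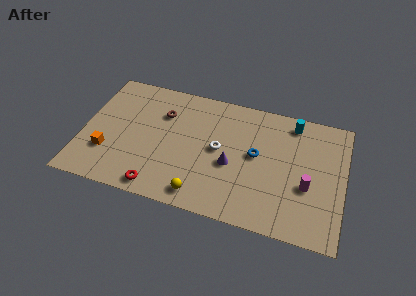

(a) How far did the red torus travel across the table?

4.0

The red torus was near (7.5, 4.0) before and (4.8, 1.0) after, so it travelled √(2.7² + 3.0²) ≈ 4.0 units.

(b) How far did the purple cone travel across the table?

3.0

From (7.5, 6.4) to (8.9, 3.8), the purple cone covered √(1.4² + 2.6²) ≈ 3.0 units.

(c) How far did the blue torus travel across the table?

3.4

The blue torus moved from about (12.8, 2.6) to (10.3, 4.9), a distance of √(2.5² + 2.3²) ≈ 3.4.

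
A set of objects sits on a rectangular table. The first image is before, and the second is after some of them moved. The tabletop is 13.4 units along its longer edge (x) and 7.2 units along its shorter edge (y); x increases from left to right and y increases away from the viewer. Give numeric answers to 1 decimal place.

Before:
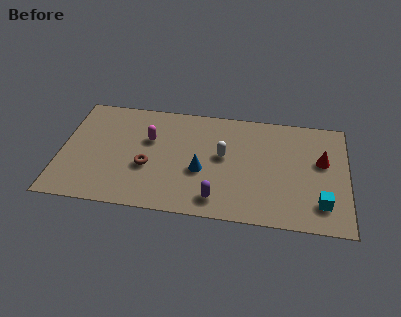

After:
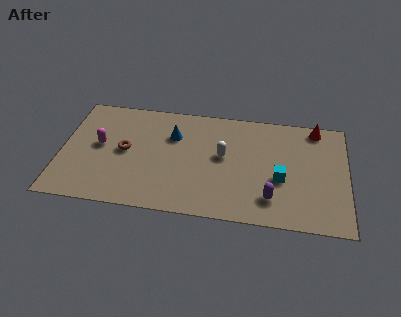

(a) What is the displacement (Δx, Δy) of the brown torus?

(-1.1, 0.9)

The brown torus was at about (4.1, 2.8) and moved to about (3.0, 3.7).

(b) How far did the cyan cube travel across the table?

2.3

The cyan cube moved from about (12.2, 1.6) to (10.3, 2.9), a distance of √(1.9² + 1.3²) ≈ 2.3.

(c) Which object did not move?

the white capsule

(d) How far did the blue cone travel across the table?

2.5

The blue cone moved from about (6.6, 2.9) to (5.2, 5.0), a distance of √(1.4² + 2.1²) ≈ 2.5.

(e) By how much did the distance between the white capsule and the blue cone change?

+1.1

They were about 1.5 units apart before and 2.6 after — 1.1 units further apart.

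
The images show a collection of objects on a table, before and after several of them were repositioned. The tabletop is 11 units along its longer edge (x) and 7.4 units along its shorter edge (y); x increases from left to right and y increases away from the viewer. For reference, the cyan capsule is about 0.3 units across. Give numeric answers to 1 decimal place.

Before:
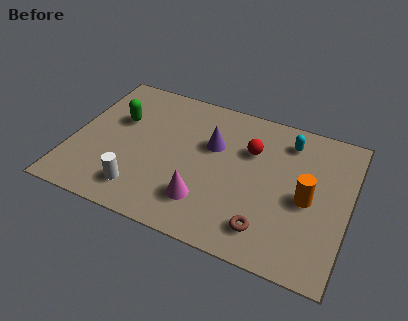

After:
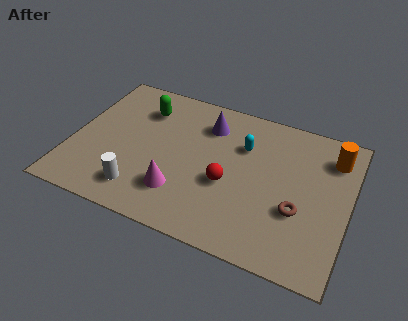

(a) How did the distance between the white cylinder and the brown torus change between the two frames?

+1.2

The distance was about 5.0 in the first image and 6.2 in the second, so they moved 1.2 units further apart.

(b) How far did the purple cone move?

1.0

From (5.5, 4.7) to (5.2, 5.7), the purple cone covered √(0.3² + 1.0²) ≈ 1.0 units.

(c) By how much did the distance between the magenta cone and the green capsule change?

-0.6

They were about 4.8 units apart before and 4.2 after — 0.6 units closer together.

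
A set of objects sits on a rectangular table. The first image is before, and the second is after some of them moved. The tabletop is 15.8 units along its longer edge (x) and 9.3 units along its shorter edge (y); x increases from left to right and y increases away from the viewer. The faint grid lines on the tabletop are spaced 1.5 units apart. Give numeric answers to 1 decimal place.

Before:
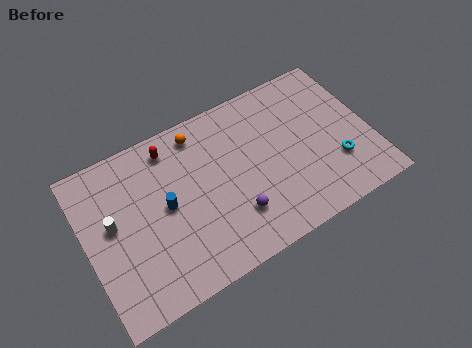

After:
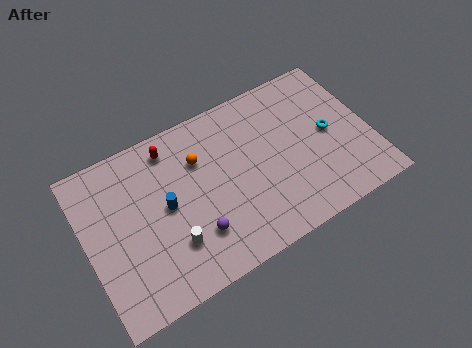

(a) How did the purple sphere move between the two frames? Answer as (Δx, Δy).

(-2.2, 0.0)

From the two frames, the purple sphere sits at roughly (7.9, 2.5) before and (5.7, 2.5) after.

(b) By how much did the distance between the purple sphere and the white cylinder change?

-5.6

They were about 6.9 units apart before and 1.3 after — 5.6 units closer together.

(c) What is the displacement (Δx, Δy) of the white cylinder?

(2.9, -2.6)

The white cylinder was at about (1.5, 5.2) and moved to about (4.4, 2.6).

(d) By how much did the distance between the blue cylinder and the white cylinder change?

-0.7

Before: roughly 2.9 units apart; after: 2.2. That's 0.7 units closer together.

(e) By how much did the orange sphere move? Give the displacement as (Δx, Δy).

(-0.2, -1.5)

The orange sphere was at about (6.7, 8.0) and moved to about (6.5, 6.5).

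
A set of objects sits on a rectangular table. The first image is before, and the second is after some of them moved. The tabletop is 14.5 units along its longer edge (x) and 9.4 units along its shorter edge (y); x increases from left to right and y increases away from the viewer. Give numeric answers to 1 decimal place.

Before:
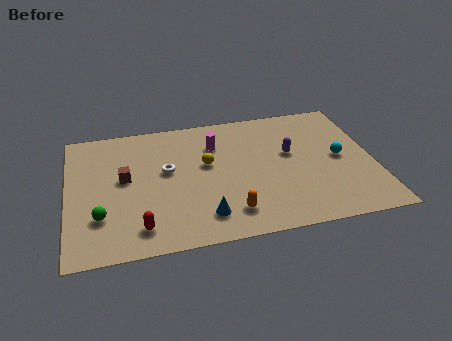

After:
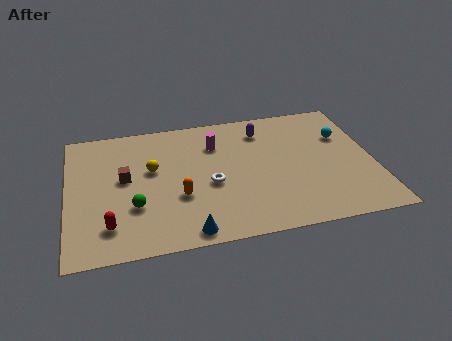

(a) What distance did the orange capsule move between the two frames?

2.8

The orange capsule moved from about (7.5, 1.8) to (5.2, 3.4), a distance of √(2.3² + 1.6²) ≈ 2.8.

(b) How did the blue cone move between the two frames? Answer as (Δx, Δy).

(-0.8, -0.9)

From the two frames, the blue cone sits at roughly (6.3, 1.8) before and (5.5, 0.9) after.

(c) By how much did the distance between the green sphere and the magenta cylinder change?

-1.5

They were about 7.0 units apart before and 5.5 after — 1.5 units closer together.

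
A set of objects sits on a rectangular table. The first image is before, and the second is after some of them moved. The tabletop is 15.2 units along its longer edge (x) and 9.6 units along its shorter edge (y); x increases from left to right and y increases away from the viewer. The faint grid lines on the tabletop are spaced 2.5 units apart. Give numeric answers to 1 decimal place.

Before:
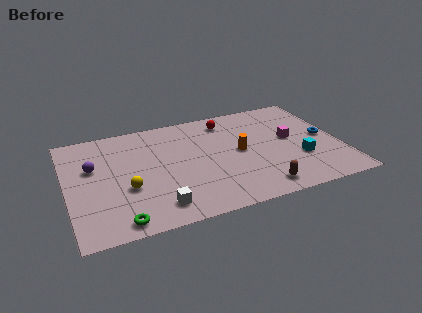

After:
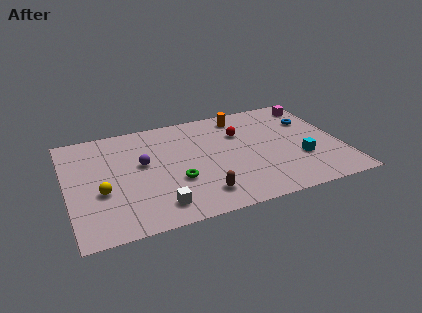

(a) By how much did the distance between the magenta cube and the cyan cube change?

+3.1

The distance was about 2.0 in the first image and 5.1 in the second, so they moved 3.1 units further apart.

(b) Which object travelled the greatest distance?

the green torus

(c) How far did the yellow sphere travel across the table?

1.4

From (3.2, 3.6) to (1.8, 3.7), the yellow sphere covered √(1.4² + 0.1²) ≈ 1.4 units.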